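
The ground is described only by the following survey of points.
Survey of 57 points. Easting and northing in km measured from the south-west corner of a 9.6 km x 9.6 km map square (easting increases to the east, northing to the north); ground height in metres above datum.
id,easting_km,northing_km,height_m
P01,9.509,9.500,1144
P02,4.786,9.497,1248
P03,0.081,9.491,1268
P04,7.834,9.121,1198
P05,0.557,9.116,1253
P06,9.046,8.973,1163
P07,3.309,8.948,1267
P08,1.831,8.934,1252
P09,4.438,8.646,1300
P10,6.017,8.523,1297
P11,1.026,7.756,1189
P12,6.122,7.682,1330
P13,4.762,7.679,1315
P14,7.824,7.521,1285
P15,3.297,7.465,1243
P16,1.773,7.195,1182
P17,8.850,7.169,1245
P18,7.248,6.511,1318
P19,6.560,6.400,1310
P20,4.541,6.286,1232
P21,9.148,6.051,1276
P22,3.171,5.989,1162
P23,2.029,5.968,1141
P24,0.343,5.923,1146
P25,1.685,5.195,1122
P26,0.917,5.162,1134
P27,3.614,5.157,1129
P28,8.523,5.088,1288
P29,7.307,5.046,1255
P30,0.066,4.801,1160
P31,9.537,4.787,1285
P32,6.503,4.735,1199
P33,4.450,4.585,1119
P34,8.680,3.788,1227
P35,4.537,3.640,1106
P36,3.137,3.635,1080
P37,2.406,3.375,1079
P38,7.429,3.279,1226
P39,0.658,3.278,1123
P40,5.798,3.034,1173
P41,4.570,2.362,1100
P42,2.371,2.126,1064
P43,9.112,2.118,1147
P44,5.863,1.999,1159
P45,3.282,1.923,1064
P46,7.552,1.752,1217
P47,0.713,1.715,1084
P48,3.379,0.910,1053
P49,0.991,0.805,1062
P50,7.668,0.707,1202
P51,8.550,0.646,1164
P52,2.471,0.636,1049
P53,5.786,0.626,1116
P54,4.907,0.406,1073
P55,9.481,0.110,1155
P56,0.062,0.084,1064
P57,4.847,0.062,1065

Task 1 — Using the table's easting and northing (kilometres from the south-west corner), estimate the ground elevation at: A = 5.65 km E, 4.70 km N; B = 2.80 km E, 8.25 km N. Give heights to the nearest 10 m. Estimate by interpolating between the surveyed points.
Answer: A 1160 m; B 1250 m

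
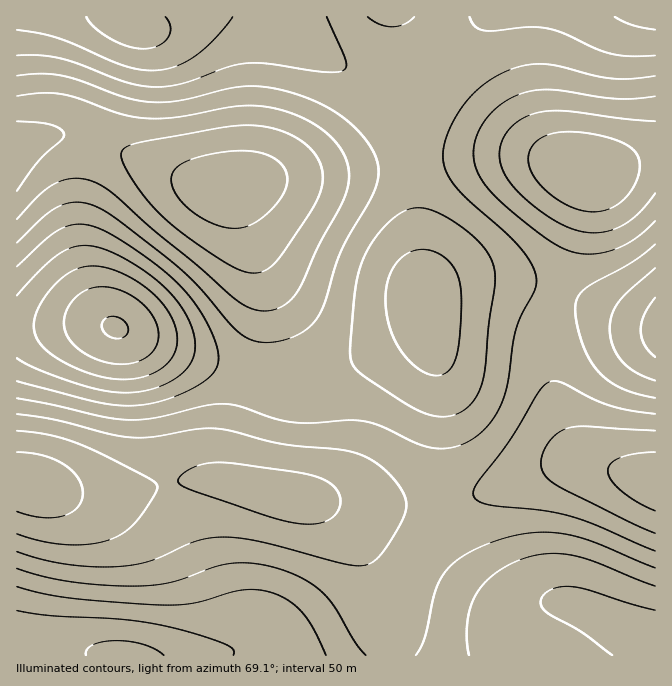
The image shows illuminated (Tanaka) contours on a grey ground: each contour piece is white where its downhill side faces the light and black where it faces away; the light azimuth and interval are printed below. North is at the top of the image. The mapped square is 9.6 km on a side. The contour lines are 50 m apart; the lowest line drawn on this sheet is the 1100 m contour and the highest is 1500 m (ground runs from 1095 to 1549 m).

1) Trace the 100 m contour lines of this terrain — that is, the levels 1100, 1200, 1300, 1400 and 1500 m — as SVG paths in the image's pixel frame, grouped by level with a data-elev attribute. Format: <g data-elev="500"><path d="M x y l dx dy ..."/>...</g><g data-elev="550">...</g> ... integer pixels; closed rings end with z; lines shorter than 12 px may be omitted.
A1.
<g data-elev="1100"><path d="M117 339l-9-3-5-6-1-7 5-5 5-2 6 1 6 3 3 5 1 5-1 4-3 3z"/></g><g data-elev="1200"><path d="M86 655l1-5 5-5 10-3 15-1 27 3 11 5 9 6"/><path d="M112 379l-25-7-27-12-17-13-8-14-1-8 1-8 10-21 18-19 9-6 10-4 13-1 13 2 16 6 14 8 14 10 10 11 8 12 6 13 1 12-1 10-5 8-7 9-11 6-13 5-13 1z"/><path d="M165 17l5 10 0 6-3 5-10 8-13 3-17-3-17-7-16-12-8-10"/></g><g data-elev="1300"><path d="M469 655l-2-15 0-16 3-16 5-12 8-11 10-10 12-8 15-7 25-6 27 1 23 7 60 24"/><path d="M17 587l25 6 26 5 96 7 31-2 47-13 23 1 20 7 15 12 12 17 14 28"/><path d="M432 415l-23-10-46-30-10-10-3-10 5-65 4-18 5-15 11-19 13-16 16-11 13-3 11 1 12 5 17 10 15 11 10 10 7 10 4 10 2 10-1 13-6 39-3 41-6 24-8 11-11 9-13 4z"/><path d="M655 381l-20-9-13-11-9-14-3-19 2-13 7-13 11-12 25-22"/><path d="M17 266l30-28 17-10 8-3 10-1 20 6 20 11 28 19 19 15 15 15 13 17 11 18 8 18 3 15-1 7-4 7-6 6-10 7-28 13-28 7-20 1-20-3-85-22"/><path d="M655 55l-26 1-19-2-15-6-33-15-18-5-17-1-32 4-11-1-9-4-6-9"/><path d="M327 17l19 45 0 6-6 4-18 0-54-8-21-1-20 4-47 17-15 3-13 0-27-5-47-18-18-6-20-3-23 0"/></g><g data-elev="1400"><path d="M17 552l23 7 25 5 27 3 26 0 19-3 15-4 48-20 14-2 15-1 36 6 80 21 19 1 11-5 10-11 16-27 5-17-1-7-3-8-15-18-18-14-19-7-68-7-50-13-17-3-20 1-45 8-23 0-20-4-52-13-38-6"/><path d="M655 414l-25-4-18-4-20-8-30-15-7-2-6 1-10 10-29 48-33 43-4 10 4 7 10 4 58 7 32 7 78 33"/><path d="M17 219l23-25 15-11 19-5 18 3 10 5 12 8 36 33 47 38 40 35 17 9 14 2 9-2 8-5 7-6 6-8 21-45 24-45 5-13 1-12-1-10-4-10-6-10-9-10-11-8-13-8-28-10-19-3-18 0-61 11-30 1-27-4-43-16-17-4-20-1-25 3"/><path d="M655 96l-21 3-19 0-66-9-14 0-11 3-20 9-16 15-11 18-4 18 2 10 3 10 6 10 10 12 18 17 28 22 15 10 14 7 10 2 11 1 24-4 21-11 20-18"/></g><g data-elev="1500"><path d="M17 511l23 6 22-1 8-3 7-5 4-6 2-9-1-8-4-7-6-7-8-7-22-9-25-3"/><path d="M655 452l-18 1-15 4-10 5-4 8 3 10 9 10 17 12 18 9"/><path d="M223 227l14 1 12-2 13-8 13-13 8-12 4-11-2-12-6-8-7-5-12-4-11-2-15 0-37 7-13 5-8 5-4 7-1 7 3 8 6 10 9 9 11 8z"/><path d="M592 212l12-1 10-4 9-7 7-8 6-10 4-12-1-10-4-8-8-7-10-5-32-7-26-1-12 3-8 5-8 8-3 10 2 10 6 12 13 13 15 10 15 7z"/></g>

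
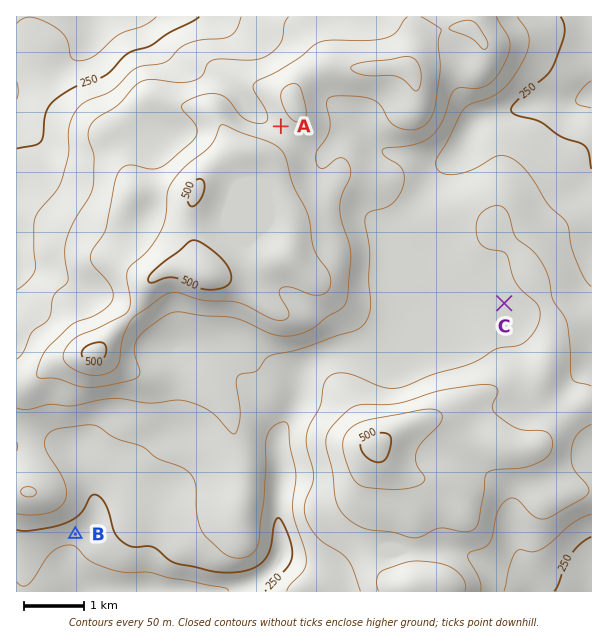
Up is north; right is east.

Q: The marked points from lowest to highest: B C A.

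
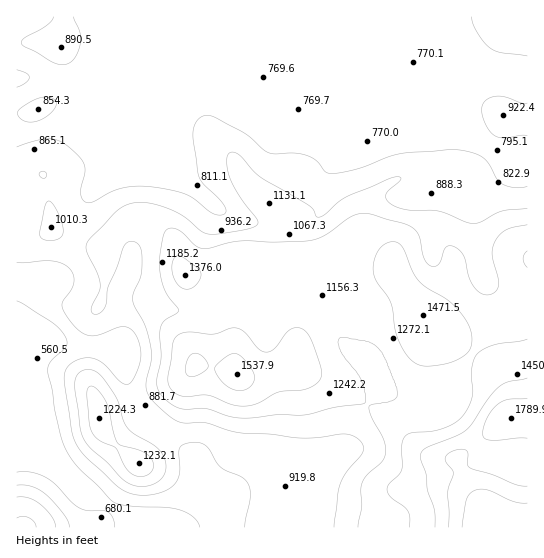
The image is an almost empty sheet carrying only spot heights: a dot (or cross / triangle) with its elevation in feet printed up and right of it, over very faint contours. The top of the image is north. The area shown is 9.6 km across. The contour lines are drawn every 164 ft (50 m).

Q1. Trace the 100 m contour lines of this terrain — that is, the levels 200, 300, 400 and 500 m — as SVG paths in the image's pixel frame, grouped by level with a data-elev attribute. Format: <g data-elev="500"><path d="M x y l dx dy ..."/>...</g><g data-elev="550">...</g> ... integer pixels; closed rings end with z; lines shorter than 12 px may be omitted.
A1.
<g data-elev="200"><path d="M115 527l-2-10-6-5-20-1-6-2-8-6-17-18-10-7-15-6-14 0"/><path d="M17 301l37 23 8 7 5 8 0 4-1 4-16 15-2 9 13 67 6 13 8 13 40 39 16 3 35 1 13 3 14 7 5 5 2 5"/><path d="M17 70l10 4 2 4-4 5-8 4"/></g><g data-elev="300"><path d="M56 527l-4-10-13-13-10-6-12-1"/><path d="M136 486l14-1 11-6 3-5 2-5-2-12-9-11-21-12-7-6-4-8-7-22-15-23-10-5-9 1-6 6-1 9 5 41 3 11 7 10 17 15 15 16 7 4z"/><path d="M43 239l7 2 7-1 4-3 2-4-1-8-4-12-5-9-4-3-4 6-5 24 0 6z"/><path d="M527 208l-25 3-21 11-7 2-8-2-28-11-25-1-11-1-12-6-4-6 2-6 13-12 0-1-4-1-50 20-9 5-13 13-7 2-8-11-48-28-8-7-14-16-9-3-3 2-1 5 2 18 11 20 17 22 1 4-2 3-20 5-19 3-10 0-6-3-18-15-10-6-20-6-16-2-10 3-9 5-31 32-1 4 1 5 10 22 3 10-1 8-8 18 1 4 3 1 6-1 4-7 3-19 9-20 8-22 3-3 5-1 4 2 3 4 2 10-1 16-7 20-1 6 1 7 12 21 5 22 0 10-4 20-1 10 7 12 18 17 11 5 23 0 24 7 13 3 28 1 35 4 40-4 9 2 7 5 3 6-1 6-17 20-7 13-5 41"/><path d="M42 178l3 0 1-1 1-3-2-2-3-1-3 2 0 2z"/></g><g data-elev="400"><path d="M239 406l16-2 24-12 27-3 12-7 4-7-1-8-9-26-7-11-7-2-8 2-15 18-8 4-8-3-14-16-8-5-7 0-17 6-27-2-10 5-3 6-5 34 1 8 3 5 10 6 25-1 23 9z"/><path d="M424 366l23-3 18-8 4-4 2-5 0-15-6-12-11-14-9-7-19-11-8-7-5-8-8-21-4-6-6-3-6 0-7 4-6 8-3 11 1 10 3 7 13 20 5 29 7 17 9 12 6 4z"/><path d="M527 339l-33 6-10 4-7 5-4 7-1 8 1 22-1 8-6 12-8 10-16 8-11 2-20 2-4 1-3 4-2 9 0 23-4 5-9 9-2 6 4 8 12 8 5 5 2 6 0 10"/><path d="M183 289l6 0 6-3 4-5 2-7-4-7-14-10-5-1-3 1-2 4-1 10 4 11z"/><path d="M527 251l-4 7 1 5 3 5"/></g><g data-elev="500"><path d="M527 486l-11-1-23-10-23-7-3-3 1-11-2-4-7-1-8 3-5 3-1 4 8 14-5 18 1 36"/><path d="M527 398l-18 1-11 5-10 13-5 16 1 5 6 2 37-2"/></g>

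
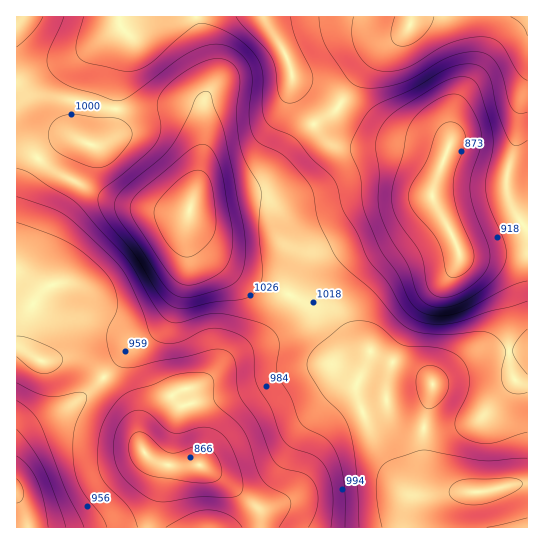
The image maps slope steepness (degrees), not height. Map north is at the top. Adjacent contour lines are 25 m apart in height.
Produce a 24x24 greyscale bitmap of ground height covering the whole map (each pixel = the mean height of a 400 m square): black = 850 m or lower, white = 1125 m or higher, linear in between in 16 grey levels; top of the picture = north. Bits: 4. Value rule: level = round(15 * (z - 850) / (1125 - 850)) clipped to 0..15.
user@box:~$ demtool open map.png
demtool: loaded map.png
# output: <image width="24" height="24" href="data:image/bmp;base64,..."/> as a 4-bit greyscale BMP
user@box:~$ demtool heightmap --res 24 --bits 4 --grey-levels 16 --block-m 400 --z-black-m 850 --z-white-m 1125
<image width="24" height="24" href="data:image/bmp;base64,Qk2WAQAAAAAAAHYAAAAoAAAAGAAAABgAAAABAAQAAAAAACABAAATCwAAEwsAABAAAAAAAAAAAAAAABEREQAiIiIAMzMzAERERABVVVUAZmZmAHd3dwCIiIgAmZmZAKqqqgC7u7sAzMzMAN3d3QDu7u4A////AKmGVEREQ0Voq7u8u7l1QyIzM0Voq8zMzKhlMhERNFV5q7zMzJdlMRESNWd5q7u6q4dlMiMjRXiJqqupmXZlQzREVnmaqqupmWVVVEREZ4mqqru5iERFVVVFZ4mqqqupiERFZmZmZ4mqqqmZiERVZnh3iJmaqYd4iERVVoqpmZmZmGRFZ0RFZ6zMupmZh0IjRVVVec3dupmIdUISNVVni97tupmIZDISRWZ4rO7tupmHUyESRXeJrN7tupmGUxETVYiZm83tqZh2UyETVYiIiazcqYdmUyESRZiIiJvLmHZmVDISRpmIiJq7l2ZmVDIjV5mIiJq7l1VndlQ0Z5iHd4mql1VniIZVaJh2ZmeIhlZ4mZiHiamGZmd3ZVZ4mamZmQ=="/>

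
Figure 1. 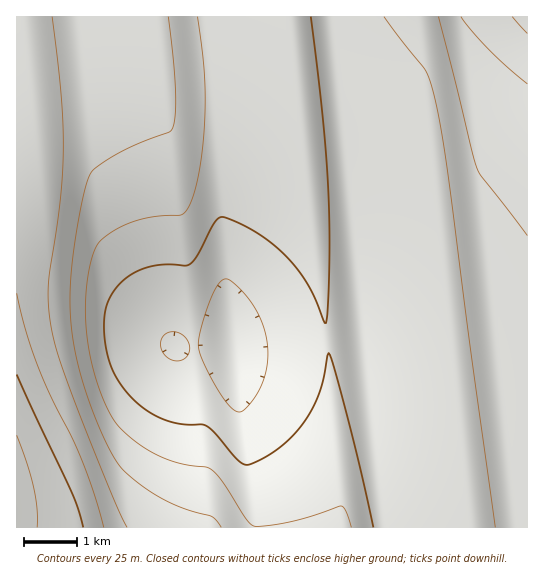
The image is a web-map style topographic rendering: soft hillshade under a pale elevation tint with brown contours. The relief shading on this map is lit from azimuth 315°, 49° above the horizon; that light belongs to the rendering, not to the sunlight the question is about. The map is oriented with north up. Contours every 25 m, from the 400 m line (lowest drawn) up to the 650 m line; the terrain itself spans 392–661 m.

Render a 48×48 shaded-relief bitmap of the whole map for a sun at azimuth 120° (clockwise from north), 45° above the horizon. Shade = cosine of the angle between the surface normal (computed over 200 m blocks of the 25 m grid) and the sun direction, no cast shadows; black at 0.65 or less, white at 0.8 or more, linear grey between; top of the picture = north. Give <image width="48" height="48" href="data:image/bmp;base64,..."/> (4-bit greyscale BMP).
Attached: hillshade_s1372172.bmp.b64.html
<image width="48" height="48" href="data:image/bmp;base64,Qk32BAAAAAAAAHYAAAAoAAAAMAAAADAAAAABAAQAAAAAAIAEAAATCwAAEwsAABAAAAAAAAAAAAAAABEREQAiIiIAMzMzAERERABVVVUAZmZmAHd3dwCIiIgAmZmZAKqqqgC7u7sAzMzMAN3d3QDu7u4A////AHd3d4mYdmZlVWeHZVVVVWiYZmZmZmeIdnd3eImYdmZlVWd2VVVVVWiYZmZmZmiIdoh3eJmYdmZVVWd2VVVVVWiXZWZmZmiIZoiHeJmYdmZVVWd2VVVVVWiHZWZmZniIZoiIiJmYdmZVVWd2VFVVVWiHZVZmZniHZoiIiJmYZmVVVWd1RERVVWiHZVZmZniHZoiIiJmXZmVVVWdlRERFVXiGVVVmZniHZoiIiJmXZmVVVWdlREREVXiGVVVmZniHZoiIiZmXZmVVVWdlRERERXiGVVVmZniHZoiIiZmXZmVVVWdlRERERXh2VVVWZniHZoiIiamXZmVVVWdkRERERXh2VVVWZniHZoiIiaqXZmVVVWdkRERERXh2VVVWZoiHZoiImaqXdmZVVndURERERnh1VVVWZoiGZoiImqqXdmZVVndURERERoh1VVVWZoiGZoiImqqXdmZVVndUREREVoh1VVVWZ4h2ZoiImqqXd2ZlVndUREREVohlVVVWZ4h2ZoiImqqYd2ZlZ3dUREREVohlVVVWZ4h2ZoiJmqqYd3ZmZ3dUREREV4hlVVVmZ4h2ZoiJqqqYd3ZmZ4dVRERVV4hlVVVmZ4h2ZoiJqrqYd3ZmZ4dVVVVVV4hlVVVmZ4h2ZoiJq6qId3dmeIdVVVVVZ4dlVVZmZ4h2ZoiJq6qId3dmeIdlVVVVaIdlVWZmaIh2ZoiJq6mIh3dmeIdlVVVVaIdlVWZmaIhmZoiJqqmId3d3eIdlVVVVaIdlVmZmeIhmZoiJqqmId3d3iIdlVVVVeIdlZmZmeIdmZoiJqqmId3d3iYdmVVVWeYdmZmZmeIdmZniJqqmHd3d3iYdmZVVWeYdmZmZmeIdmZneJqpiHd3d3iYdmZmZmeYdmZmZmeIdmZneJqph3d3d3iYdmZmZmiYdmZmZmeIdmZneJqph3d3d3iYdmZmZmiYZmZmZmeIdmZnd5mZh3d3d3mYZmZmZniYZmZmZmiIdmZnd5mYd3d3d4mYZmZmZniYZmZmZmiIdmZnd4mYd3d3Z4mXZmZmZnmYZmZmZniIZmZmd4mYd3d2Z4mHZmZmZnmXZmZmZniIZmZmd4mYd3ZmZ4mHZmZmZnmXZmZmZniHZmZmZ4mHdmZmZ4mHZmZmZnmXZmZmZniHZmZmZ4mHZmZmZ4mHZmZmZomXZmZmZniHZmZmZ4mHZmZmZ4mHZmZmZomHZmZmZniHZmZmZ4mHZmZmZ4mHZmZmZomHZmZmZniHZmZmZ4iHZmZmZ4iGZmZmZ4mHZmZmZomHZmZmaIiHZmZmZ4iGZmZmZ4mGZmZmZomHZmZmeIh2ZmZmZ4h2ZmZmZ4mGZmZmZ4mHZmZmeIh2ZmZmZ4h2ZmZmZ5mGZmZmZ4mHZmZmeIh2ZmZmZ4h2ZmZmZ5mGZmZmZ4mHZmZmeIh2ZmZmZ4h2ZmZmZ5l2ZmZmZ4mHZmZmeIh2ZmZmaIh2ZmZmaJl2ZmZmZ4mHZmZmeIh2ZmZmaIh2ZmZmaJl2ZmZmZ5mHZmZmeIh2ZmZmeIh2ZmZmaJh2ZmZmaJmHZ3dg=="/>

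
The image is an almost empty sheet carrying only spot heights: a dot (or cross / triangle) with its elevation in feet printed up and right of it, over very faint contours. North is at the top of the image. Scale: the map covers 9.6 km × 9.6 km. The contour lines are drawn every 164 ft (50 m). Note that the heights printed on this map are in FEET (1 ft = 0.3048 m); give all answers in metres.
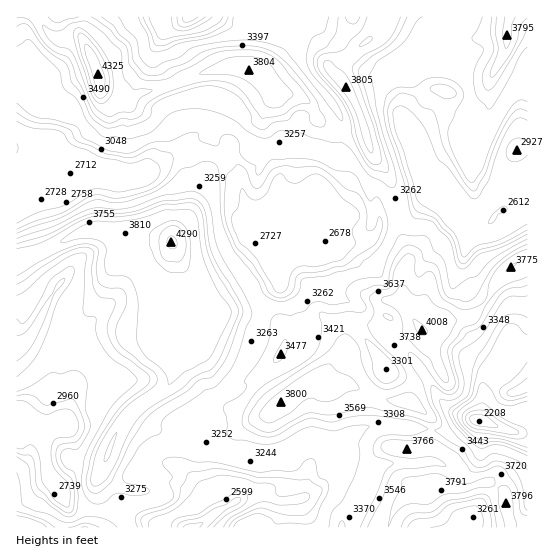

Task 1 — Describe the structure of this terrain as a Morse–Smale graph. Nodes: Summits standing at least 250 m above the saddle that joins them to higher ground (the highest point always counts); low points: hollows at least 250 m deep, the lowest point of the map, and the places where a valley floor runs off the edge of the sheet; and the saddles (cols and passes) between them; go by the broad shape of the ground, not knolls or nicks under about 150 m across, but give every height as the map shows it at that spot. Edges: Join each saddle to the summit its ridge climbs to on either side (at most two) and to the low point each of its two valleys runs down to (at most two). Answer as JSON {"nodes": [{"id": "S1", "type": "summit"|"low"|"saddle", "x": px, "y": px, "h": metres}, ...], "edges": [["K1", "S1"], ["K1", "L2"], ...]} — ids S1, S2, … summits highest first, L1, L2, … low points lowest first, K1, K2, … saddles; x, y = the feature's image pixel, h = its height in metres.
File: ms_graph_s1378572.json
{"nodes": [
{"id": "S1", "type": "summit", "x": 95, "y": 67, "h": 1318},
{"id": "S2", "type": "summit", "x": 171, "y": 242, "h": 1308},
{"id": "L1", "type": "low", "x": 479, "y": 421, "h": 673},
{"id": "L2", "type": "low", "x": 190, "y": 17, "h": 678},
{"id": "L3", "type": "low", "x": 190, "y": 527, "h": 680},
{"id": "K1", "type": "saddle", "x": 342, "y": 130, "h": 1004},
{"id": "K2", "type": "saddle", "x": 399, "y": 211, "h": 993}],
"edges": [["K1", "S1"], ["K1", "L2"], ["K1", "L3"], ["K2", "S1"], ["K2", "S2"], ["K2", "L3"]]}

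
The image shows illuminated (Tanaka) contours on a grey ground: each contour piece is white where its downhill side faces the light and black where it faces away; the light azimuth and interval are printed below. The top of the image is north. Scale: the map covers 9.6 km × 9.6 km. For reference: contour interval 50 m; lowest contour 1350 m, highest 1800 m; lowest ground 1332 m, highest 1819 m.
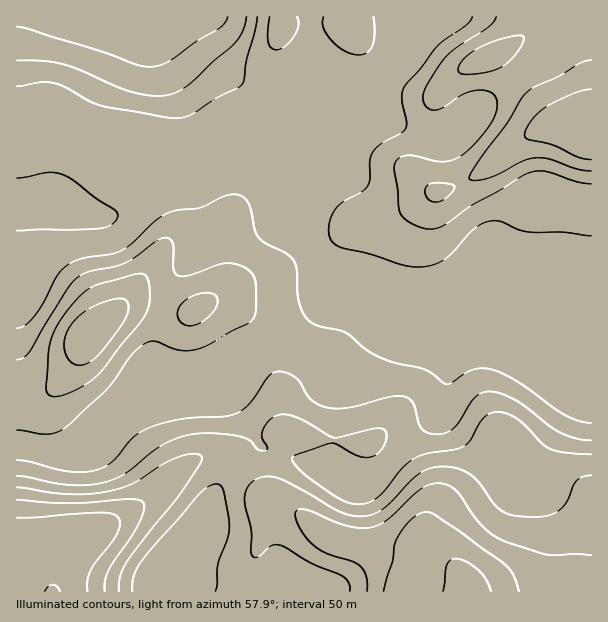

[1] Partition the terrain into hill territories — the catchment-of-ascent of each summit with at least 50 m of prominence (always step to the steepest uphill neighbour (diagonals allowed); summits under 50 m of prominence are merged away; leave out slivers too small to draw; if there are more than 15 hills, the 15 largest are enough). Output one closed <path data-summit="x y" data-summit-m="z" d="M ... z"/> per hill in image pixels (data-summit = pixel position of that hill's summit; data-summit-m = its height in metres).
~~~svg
<path data-summit="467 591" data-summit-m="1819" d="M351 282l-19 0-6 5-7 19-7 12-15 14-15 10-34 13-9 6-23 23 5 2 17 19 21 39-41 42-18 45-36 45-2 15 429 1 1-293-28-3-25-7-20 5-33 0-19 6-32 16-13 2-23-10-27-18z"/><path data-summit="591 135" data-summit-m="1690" d="M591 16l-189 0 2 29-4 11-46 47-4 1 2 7-3 8-18 33-13 14-18 16-8 16 0 14 4 12 29 51 8 5 27 4 39 24 23 10 13-2 32-16 19-6 33 0 20-5 25 7 27 2z"/><path data-summit="90 335" data-summit-m="1695" d="M254 142l-5 0-9 6-27 9-30 15-25 8-32 28-21 9-27-6-27-15-35 1 1 249 9 0 24 6 30-1 12-10 8-12 20-20 32-21 39 0 19-2 8-2 21-23 9-6 34-13 15-10 21-23 8-22 6-5 11-1-10-1-8-5-29-51-4-12 0-14 9-18z"/><path data-summit="53 591" data-summit-m="1802" d="M218 385l-27 3-39 0-32 21-20 20-8 12-12 10-30 1-24-6-10 1 1 145 145-1 2-15 36-45 18-45 41-42-21-39z"/><path data-summit="350 21" data-summit-m="1550" d="M401 16l-215 1 6 6 19 33 22 22 31 22 9 3 38-17 9 0 19 10 11 7 4 0 46-47 4-11z"/>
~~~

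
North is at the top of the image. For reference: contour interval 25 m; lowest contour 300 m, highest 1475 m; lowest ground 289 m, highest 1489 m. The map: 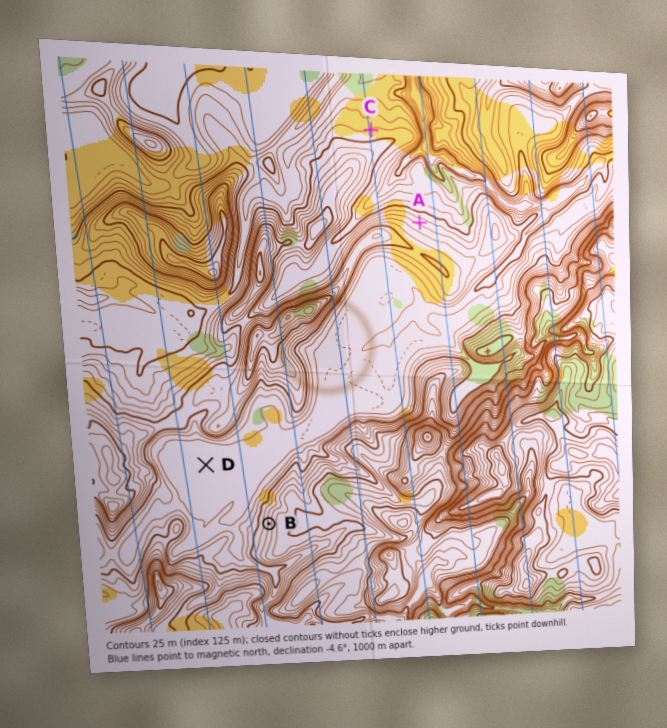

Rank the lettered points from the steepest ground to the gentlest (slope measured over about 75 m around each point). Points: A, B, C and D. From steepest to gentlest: B A C D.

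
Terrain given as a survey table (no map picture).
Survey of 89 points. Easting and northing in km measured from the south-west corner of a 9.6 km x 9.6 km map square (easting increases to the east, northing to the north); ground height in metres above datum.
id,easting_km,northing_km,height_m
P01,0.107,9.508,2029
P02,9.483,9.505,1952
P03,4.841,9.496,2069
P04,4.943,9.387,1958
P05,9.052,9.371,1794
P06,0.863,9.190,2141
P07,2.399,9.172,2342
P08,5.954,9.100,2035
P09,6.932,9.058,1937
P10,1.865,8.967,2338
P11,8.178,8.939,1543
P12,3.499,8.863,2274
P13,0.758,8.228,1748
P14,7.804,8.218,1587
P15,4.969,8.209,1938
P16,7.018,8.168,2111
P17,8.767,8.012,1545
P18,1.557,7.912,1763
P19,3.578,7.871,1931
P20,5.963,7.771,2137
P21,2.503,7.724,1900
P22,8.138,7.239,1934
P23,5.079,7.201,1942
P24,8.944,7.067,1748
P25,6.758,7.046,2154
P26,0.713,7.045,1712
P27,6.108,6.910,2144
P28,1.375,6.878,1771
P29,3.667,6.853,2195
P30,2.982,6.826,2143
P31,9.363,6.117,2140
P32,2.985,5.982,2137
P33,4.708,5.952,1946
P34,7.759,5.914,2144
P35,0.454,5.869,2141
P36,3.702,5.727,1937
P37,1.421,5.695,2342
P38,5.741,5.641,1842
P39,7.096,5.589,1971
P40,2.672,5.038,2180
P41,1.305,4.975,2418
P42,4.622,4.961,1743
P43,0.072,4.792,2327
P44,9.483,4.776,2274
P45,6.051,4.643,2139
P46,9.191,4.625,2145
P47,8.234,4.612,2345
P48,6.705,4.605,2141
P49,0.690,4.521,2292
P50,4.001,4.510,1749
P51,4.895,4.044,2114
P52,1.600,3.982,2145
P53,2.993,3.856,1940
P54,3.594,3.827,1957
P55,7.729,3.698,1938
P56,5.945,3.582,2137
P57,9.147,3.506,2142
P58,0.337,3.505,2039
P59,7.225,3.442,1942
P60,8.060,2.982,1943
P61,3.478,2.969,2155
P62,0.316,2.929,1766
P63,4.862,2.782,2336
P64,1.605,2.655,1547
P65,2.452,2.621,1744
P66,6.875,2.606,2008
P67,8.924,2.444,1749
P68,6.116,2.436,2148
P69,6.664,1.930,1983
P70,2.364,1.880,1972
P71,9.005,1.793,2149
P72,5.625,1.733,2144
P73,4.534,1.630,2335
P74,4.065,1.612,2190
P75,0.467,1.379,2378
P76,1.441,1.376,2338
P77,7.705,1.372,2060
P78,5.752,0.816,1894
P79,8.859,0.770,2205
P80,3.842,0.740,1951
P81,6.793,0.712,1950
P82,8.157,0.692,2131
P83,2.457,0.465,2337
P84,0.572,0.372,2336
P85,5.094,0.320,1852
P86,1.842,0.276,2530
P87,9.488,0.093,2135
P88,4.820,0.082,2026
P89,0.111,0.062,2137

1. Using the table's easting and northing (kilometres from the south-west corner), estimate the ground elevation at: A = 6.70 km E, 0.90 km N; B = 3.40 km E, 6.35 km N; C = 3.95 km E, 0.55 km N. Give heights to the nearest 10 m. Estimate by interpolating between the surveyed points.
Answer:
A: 1970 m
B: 2190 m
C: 1950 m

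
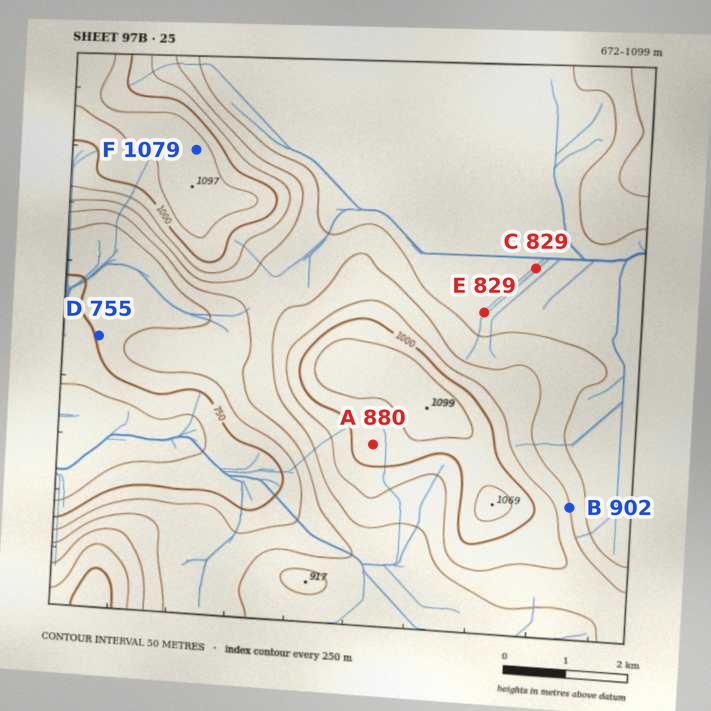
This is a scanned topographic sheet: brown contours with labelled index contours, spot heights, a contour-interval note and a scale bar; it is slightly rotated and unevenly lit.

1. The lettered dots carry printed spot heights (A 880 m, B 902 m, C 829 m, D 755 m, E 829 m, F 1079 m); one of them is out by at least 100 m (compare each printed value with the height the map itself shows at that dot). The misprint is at A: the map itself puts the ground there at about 1030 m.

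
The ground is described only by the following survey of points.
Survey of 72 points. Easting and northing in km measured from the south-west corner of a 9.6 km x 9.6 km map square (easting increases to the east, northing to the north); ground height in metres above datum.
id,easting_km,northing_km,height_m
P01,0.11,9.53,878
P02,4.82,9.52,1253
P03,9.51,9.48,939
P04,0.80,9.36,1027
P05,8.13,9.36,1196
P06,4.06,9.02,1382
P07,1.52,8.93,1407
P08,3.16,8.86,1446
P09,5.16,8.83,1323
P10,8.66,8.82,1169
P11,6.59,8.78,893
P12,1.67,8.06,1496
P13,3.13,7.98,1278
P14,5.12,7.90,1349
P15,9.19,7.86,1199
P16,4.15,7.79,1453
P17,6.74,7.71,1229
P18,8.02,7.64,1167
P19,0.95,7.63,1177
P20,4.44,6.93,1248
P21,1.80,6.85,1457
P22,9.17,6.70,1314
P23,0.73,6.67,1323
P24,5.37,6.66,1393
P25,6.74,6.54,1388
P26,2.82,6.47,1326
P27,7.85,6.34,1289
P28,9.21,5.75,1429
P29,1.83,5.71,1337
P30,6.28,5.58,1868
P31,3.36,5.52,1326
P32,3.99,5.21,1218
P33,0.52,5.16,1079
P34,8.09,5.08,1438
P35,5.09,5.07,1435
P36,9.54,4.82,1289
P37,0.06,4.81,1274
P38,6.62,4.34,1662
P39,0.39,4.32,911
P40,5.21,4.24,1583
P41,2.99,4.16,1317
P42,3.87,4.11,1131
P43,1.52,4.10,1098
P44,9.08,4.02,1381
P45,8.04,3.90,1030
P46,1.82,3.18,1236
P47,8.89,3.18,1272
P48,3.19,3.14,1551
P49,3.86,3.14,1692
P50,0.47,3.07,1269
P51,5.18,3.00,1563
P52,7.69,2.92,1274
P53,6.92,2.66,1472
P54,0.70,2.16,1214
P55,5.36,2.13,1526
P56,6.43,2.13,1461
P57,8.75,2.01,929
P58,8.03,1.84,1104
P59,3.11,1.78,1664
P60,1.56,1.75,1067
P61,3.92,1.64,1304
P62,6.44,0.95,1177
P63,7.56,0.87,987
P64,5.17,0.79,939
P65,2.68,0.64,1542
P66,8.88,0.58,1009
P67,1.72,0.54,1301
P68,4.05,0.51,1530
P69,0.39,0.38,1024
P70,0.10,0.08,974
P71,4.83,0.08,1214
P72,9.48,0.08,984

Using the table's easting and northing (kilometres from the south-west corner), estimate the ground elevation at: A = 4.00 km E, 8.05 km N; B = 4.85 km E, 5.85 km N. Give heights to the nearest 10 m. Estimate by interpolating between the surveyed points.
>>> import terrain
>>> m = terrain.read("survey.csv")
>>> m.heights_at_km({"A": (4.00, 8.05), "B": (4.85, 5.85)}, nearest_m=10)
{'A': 1390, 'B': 1290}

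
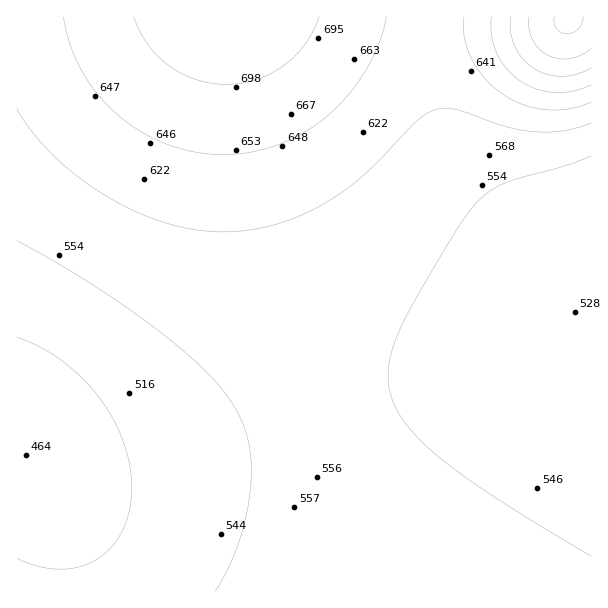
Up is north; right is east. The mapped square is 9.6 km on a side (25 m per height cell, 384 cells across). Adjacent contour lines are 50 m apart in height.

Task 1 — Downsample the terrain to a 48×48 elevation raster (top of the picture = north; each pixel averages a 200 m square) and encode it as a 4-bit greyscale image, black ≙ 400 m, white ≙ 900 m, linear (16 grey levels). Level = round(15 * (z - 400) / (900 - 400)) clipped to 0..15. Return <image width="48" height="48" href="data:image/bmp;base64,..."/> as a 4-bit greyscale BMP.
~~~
<image width="48" height="48" href="data:image/bmp;base64,Qk32BAAAAAAAAHYAAAAoAAAAMAAAADAAAAABAAQAAAAAAIAEAAATCwAAEwsAABAAAAAAAAAAAAAAABEREQAiIiIAMzMzAERERABVVVUAZmZmAHd3dwCIiIgAmZmZAKqqqgC7u7sAzMzMAN3d3QDu7u4A////ADMzMzNERERERVVVVVVVVVVVVVVVVVVVVTMzMzMzRERERVVVVVVVVVVVVVVVVVVVVTMzMzMzNERERFVVVVVVVVVVVVVVVVVVVTMzMzMzNERERFVVVVVVVVVVVVVVVVVVVDMzMzMzM0REREVVVVVVVVVVVVVVVVVURCIiIzMzM0REREVVVVVVVVVVVVVVVVVERCIiIjMzM0REREVVVVVVVVVVVVVVVURERCIiIiMzM0REREVVVVVVVVVVVVVVVERERCIiIiMzM0RERERVVVVVVVVVVVVURERERCIiIiMzM0RERERVVVVVVVVVVVVERERERCIiIiMzM0RERERVVVVVVVVVVURERERERCIiIiMzM0RERERVVVVVVVVVVERERERERCIiIjMzM0REREVVVVVVVVVVRERERERERCIiIjMzNEREREVVVVVVVVVURERERERERCIiIzMzNEREREVVVVVVVVVERERERERERCIiMzMzRERERFVVVVVVVVVERERERERERCIjMzMzRERERVVVVVVVVVRERERERERERCIzMzM0RERERVVVVVVVVVRERERERERERDMzMzNEREREVVVVVVVVVVRERERERERERDMzMzRERERFVVVVVVVVVVRERERERERERDMzM0REREVVVVVVVVVVVVRERERERERERDMzRERERFVVVVVVVVVVVVVERERERERERDM0RERERVVVVVVVVVVVVVVERERERERERDREREREVVVVVVVVVVVVVVVURERERERERERERERVVVVVVVVVVVVVVVVUREREREREREREREVVVVVVVVVVVVVVVVVVRERERERERERERVVVVVVVVVVVVVVVVVVVVERERERERERFVVVVVVVWZmZlVVVVVVVVVERERERERERVVVVVVmZmZmZmZlVVVVVVVURERERERFVVVVVWZmZmZmZmZmZVVVVVVURERERERFVVVVZmZmZmZmZmZmZmVVVVVVRERERERFVVVWZmZmZmZmZmZmZmZVVVVVVERERERFVVZmZmZmZnd3ZmZmZmZlVVVVVERERERFVWZmZmZ3d3d3d3dmZmZmVVVVVVRERERFVmZmZnd3d3d3d3d3ZmZmZVVVVVVURERFZmZmZ3d3d3d3d3d3d2ZmZlVVVVVVVVRGZmZnd3d3d3iHd3d3d3ZmZmVVVVVVVVVWZmZ3d3d4iIiIiId3d3dmZmZVVVVVZVVWZmd3d3iIiIiIiIiHd3d2ZmZmZmZmZmZmZnd3d4iIiIiIiIiIh3d3ZmZmZmZ3d3dmZnd3eIiIiJmZmIiIiHd3dmZmZnd3iIh2Z3d3iIiImZmZmZiIiId3dmZmZ3eImZmGd3d4iIiZmZmZmZmYiIh3d3Znd4iZqqqWd3eIiImZmZmZmZmZiIh3d3d3d4mau7u2d3eIiJmZmZmZmZmZmIiHd3d3eImrvMzHd3eIiJmZmaqqqpmZmIiHd3d3eJqrzd3Hd3iIiZmZqqqqqqmZmYiId3d3iJq8zd3Xd3iIiZmZqqqqqqqZmYiId3d3iJq83e7Q=="/>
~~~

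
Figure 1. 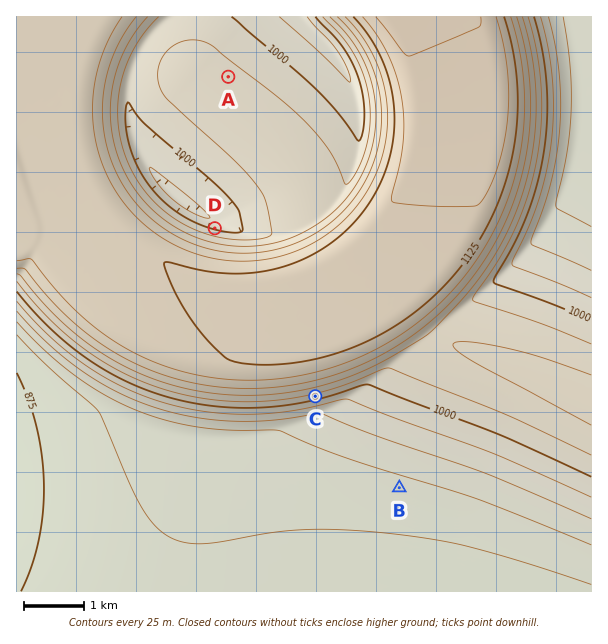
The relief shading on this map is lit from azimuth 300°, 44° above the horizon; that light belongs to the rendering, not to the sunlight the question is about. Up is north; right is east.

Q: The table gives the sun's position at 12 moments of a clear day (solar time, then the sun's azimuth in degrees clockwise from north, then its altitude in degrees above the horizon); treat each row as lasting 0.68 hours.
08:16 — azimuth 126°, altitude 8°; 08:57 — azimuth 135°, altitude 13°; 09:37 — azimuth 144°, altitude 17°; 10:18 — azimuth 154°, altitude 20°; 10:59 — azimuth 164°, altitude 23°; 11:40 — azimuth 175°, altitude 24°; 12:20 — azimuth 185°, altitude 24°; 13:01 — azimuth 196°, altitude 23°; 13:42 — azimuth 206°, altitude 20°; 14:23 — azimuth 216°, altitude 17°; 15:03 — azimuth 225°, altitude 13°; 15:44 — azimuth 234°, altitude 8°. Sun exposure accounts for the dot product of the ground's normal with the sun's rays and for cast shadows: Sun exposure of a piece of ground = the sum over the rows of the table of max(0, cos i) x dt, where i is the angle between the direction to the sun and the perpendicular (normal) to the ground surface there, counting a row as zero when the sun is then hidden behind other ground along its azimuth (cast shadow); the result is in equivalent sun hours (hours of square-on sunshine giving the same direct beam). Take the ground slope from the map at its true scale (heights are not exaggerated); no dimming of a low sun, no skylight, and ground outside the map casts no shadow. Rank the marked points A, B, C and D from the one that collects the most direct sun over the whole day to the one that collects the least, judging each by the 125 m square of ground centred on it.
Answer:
C > B ≈ A > D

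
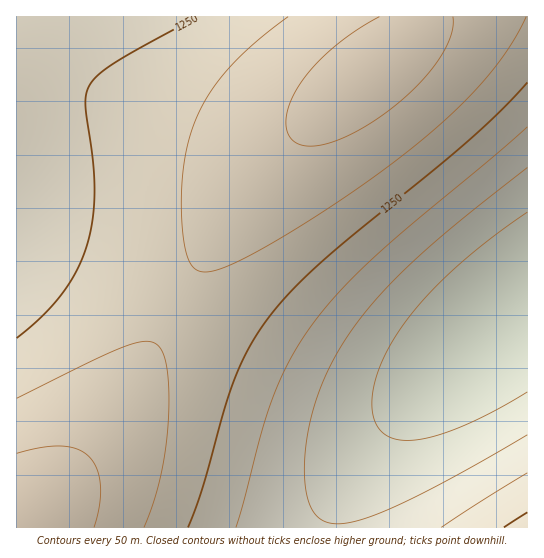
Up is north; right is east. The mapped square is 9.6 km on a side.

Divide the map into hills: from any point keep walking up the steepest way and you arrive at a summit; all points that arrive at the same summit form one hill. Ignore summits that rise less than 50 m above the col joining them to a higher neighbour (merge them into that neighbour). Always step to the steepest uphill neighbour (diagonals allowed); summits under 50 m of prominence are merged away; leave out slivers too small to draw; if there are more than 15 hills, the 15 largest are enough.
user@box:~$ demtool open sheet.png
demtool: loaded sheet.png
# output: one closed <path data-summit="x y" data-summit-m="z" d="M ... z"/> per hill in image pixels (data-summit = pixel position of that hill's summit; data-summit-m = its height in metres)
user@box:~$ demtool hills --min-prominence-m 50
<path data-summit="373 71" data-summit-m="1366" d="M527 16l-453 0-13 54-14 48-14 35-17 34 0 55 35 6 46 17 60 31 110 63 67 30 31 8 28 0 17-5 31-20 68-57 19-13z"/><path data-summit="17 527" data-summit-m="1392" d="M21 243l-5 0 1 285 317 0 6-27 11-22 17-26 40-48 33-32-2-1-24 17-22 8-28 0-23-5-40-16-35-17-110-63-60-31-46-17z"/><path data-summit="527 527" data-summit-m="1267" d="M527 303l-12 6-65 55-42 41-21 24-36 50-14 30-2 19 193-1z"/>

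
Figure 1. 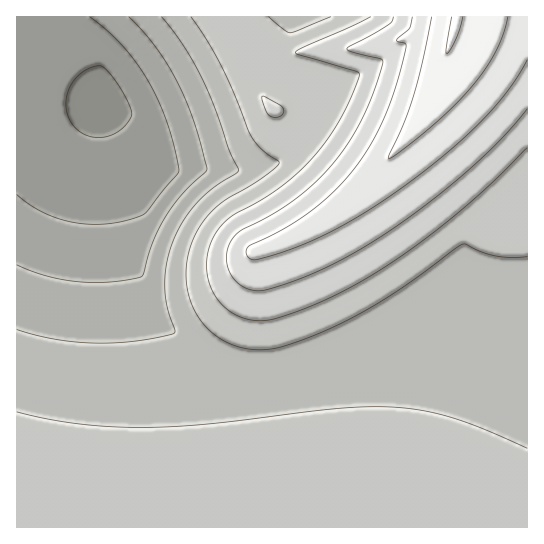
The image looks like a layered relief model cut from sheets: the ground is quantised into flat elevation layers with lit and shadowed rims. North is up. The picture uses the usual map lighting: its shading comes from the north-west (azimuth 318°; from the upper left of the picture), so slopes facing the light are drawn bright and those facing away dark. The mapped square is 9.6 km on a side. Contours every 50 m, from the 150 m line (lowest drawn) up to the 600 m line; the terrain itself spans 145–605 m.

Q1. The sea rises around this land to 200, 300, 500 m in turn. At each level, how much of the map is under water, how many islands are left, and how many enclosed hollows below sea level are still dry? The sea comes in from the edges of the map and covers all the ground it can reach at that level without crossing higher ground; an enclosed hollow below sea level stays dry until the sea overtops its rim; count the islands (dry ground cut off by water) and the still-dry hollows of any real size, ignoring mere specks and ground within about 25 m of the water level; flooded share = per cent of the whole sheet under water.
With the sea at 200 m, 10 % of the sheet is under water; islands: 0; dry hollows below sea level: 0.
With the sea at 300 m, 22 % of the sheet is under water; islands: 0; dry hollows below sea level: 0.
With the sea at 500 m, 92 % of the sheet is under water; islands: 0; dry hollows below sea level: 0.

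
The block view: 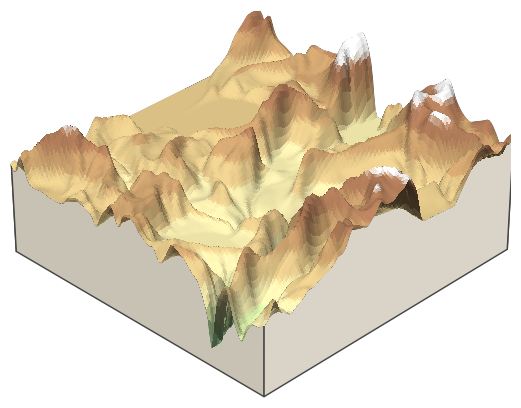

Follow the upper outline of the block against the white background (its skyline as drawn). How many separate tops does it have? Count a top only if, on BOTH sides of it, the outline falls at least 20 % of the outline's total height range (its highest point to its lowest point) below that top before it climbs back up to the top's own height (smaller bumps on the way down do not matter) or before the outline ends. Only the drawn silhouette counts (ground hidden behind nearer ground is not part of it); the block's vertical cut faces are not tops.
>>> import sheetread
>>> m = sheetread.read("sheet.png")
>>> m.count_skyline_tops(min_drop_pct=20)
2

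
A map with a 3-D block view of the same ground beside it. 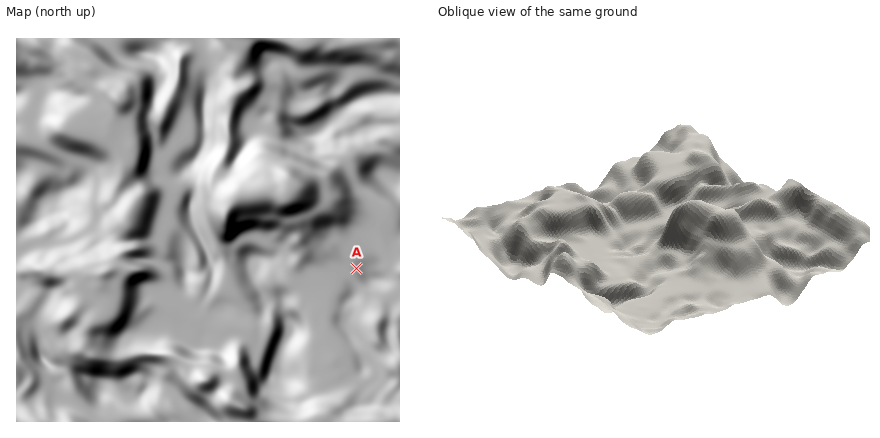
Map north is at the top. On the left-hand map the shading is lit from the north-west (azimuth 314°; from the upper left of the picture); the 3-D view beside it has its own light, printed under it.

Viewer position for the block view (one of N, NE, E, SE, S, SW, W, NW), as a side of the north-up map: SE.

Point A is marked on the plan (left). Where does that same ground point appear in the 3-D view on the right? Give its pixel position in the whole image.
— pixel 712 294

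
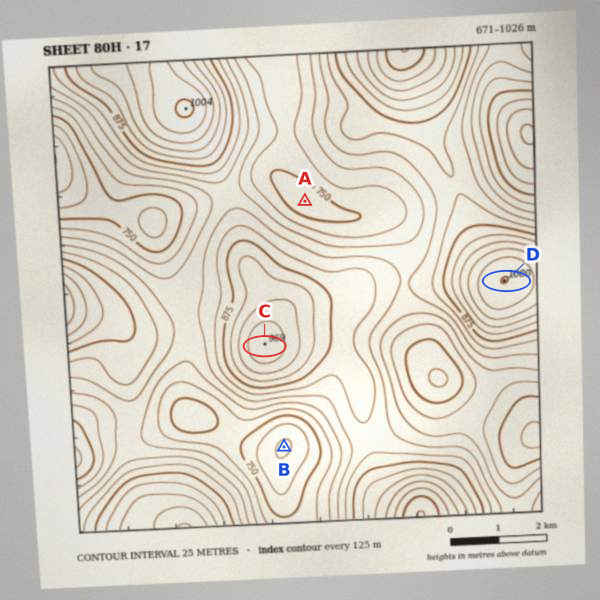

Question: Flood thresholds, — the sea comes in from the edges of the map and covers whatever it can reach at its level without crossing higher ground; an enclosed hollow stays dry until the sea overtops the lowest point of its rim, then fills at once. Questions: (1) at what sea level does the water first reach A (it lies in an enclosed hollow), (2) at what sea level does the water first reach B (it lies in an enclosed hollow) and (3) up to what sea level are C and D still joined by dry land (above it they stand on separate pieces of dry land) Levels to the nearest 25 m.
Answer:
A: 775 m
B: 750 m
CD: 825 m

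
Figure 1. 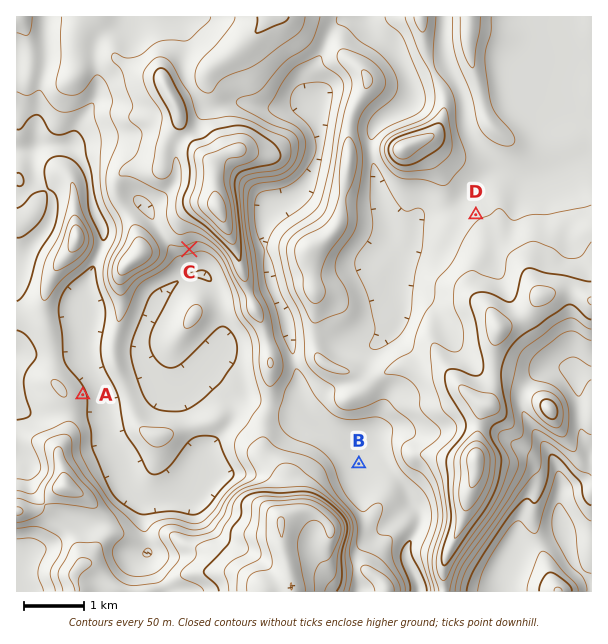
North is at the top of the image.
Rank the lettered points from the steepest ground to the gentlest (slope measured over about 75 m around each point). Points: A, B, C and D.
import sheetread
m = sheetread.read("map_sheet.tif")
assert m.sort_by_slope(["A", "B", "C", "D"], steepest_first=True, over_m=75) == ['C', 'A', 'D', 'B']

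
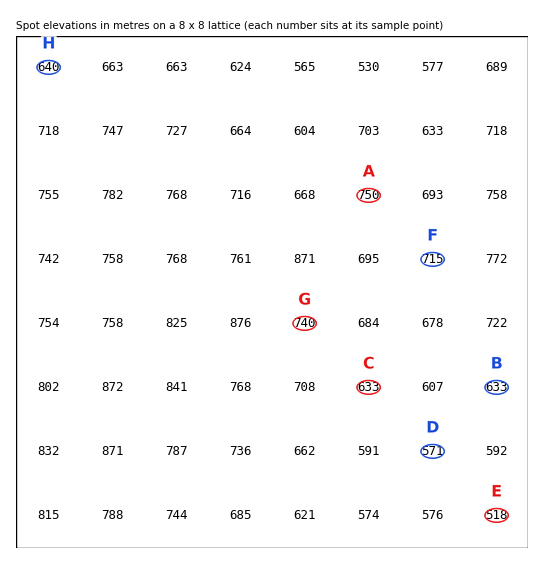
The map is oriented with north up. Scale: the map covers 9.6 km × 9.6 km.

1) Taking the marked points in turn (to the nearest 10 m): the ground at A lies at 750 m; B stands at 630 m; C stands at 630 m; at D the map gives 570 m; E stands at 520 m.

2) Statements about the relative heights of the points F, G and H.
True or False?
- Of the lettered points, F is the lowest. False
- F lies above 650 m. True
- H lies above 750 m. False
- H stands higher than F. False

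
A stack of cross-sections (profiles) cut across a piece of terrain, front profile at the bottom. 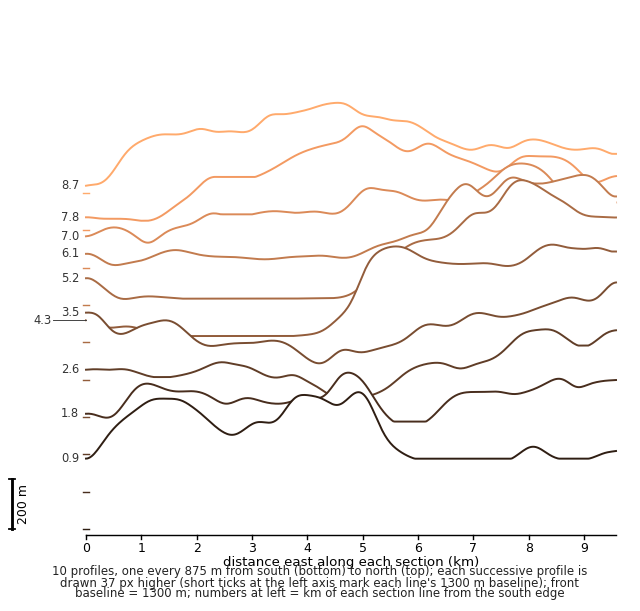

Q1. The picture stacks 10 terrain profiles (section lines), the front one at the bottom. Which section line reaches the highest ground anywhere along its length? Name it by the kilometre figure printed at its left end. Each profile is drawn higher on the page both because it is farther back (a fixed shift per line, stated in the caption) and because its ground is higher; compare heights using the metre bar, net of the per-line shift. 5.2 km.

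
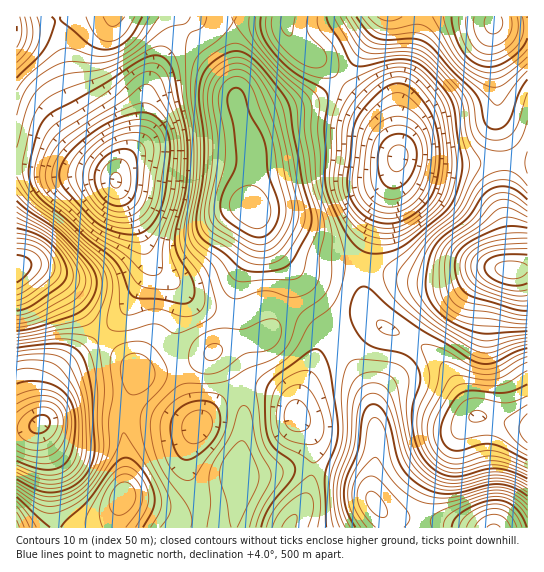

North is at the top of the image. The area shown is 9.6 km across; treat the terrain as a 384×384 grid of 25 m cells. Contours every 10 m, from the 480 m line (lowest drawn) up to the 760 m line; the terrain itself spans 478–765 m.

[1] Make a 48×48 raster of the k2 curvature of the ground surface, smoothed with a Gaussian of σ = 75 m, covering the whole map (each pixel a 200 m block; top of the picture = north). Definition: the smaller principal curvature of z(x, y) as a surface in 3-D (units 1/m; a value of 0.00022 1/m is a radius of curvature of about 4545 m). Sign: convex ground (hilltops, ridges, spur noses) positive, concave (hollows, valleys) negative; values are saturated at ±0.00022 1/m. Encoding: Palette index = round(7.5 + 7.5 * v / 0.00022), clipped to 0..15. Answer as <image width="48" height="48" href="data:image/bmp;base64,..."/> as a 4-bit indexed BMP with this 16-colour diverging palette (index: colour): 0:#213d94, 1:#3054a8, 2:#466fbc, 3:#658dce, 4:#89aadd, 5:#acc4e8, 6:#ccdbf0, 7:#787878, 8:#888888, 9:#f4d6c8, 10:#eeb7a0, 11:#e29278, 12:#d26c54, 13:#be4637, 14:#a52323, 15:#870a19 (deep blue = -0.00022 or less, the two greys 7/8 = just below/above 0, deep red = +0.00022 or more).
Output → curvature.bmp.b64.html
<image width="48" height="48" href="data:image/bmp;base64,Qk32BAAAAAAAAHYAAAAoAAAAMAAAADAAAAABAAQAAAAAAIAEAAATCwAAEwsAABAAAAAAAAAAlD0hAKhUMAC8b0YAzo1lAN2qiQDoxKwA8NvMAHh4eACIiIgAyNb0AKC37gB4kuIAVGzSADdGvgAjI6UAGQqHAFEDVmd2Z1NFZVd2VAAUMTeZqWQzR5zu2kECVVV4mWNFVFd3ZSAAEVq6mGVDRYvv6kECRDWL3HQ0Q1Z3dlIAAo3Kl2VDJHve2kESIiWt7YQzM1d4h2UQAZ3Kh2VCElmruDERESWbu3MiJGmZmHcwAHuodlUxATRWdhERABNWZlMiJHqql3dRAFhmVUQxABEjMxERESEjNEQyI2mpdWZTAEVVZUMxARIRESIhETQzRFVTEVd3ZDVTEDRWdlQhASMxAAEQAldmZmZTEDVmYxIzEDV4mGQiETQxAAAAA2iYdmVTEBRndRAiITaJmFIjISMhECAAA2iYZURDIANohiAjQzaaljI1MhESM1MAAUZ2VFVUQxJXdSAkVEaJdCNnUyEkZmQhAkVlVodlVTI1UyEkVEZ4ZEaHQiM1eGVDI1ZniqhUV2M0M0MjVVVnZWiWICVURkVURGd5vLczWJZVRGUjRVVnd4lzADdkIgEjNFZ4q6YiarlmZ4YyRmVWiIdAAFiFIAAAATRnmXUze7lleahCRnZVZlIAAnmWMVMhESNFdlVEaqhlirlTRndlQxAAFXmVNJhkMyIjZmdkWHZmiphURWdkMQACZ3h0Rrl1VUIRR5l1RURFZ3ZVRVZTIRJHqoZDWal2d2QgJYl0MzNENERWVVZDNEVou3QkaYhmeIYxE2dSE0ZlM0VodmUzRmZol0NGeKh2eJhTE1QhJHd1Q0aJl2Q0VmZnZUWKq6mHeJhkMzIRNWdlREV5mGREVmVVZoq7y5q5d3dUMiEjVEREVkRXh2VFVVRFeKvMuqzbhlVDIRE1ZTM1d1RFZmVVVDRXiKu7mK3chTMzIRE2dlVXiXVFVVREQyRomZmYeHm6dDMzIhE1d3d5qpdWZUM0MiR5mHUzRUZ2M0MiIiI1eJmavLhndkMzIiRnZDI0RERDI1MQATMkebuqzLh4hkMiISNDIjV4dUIRI0MAAUQjeKy6qqmHdkMiIRIiI1ialyAAEjIAA1UiV4mYiIh2UyIiIRIzRWeIdRAAEhEABXUiVmdmZmZlQzMyIRI1VUREMiMzIiEAA2UjZmZVVmd2VWUyIQE1VTEAElZURDMQATMjd2Zmd4h2d4ZDIQA1VDEAJHdVVVUxABEUZmZ4mYhmeIZDIQAlZlRDRnZUVmZTEAAUVmd4mYdVZ2UyIhAUeIiHZnVFZ3ZVQhADVmd3iHVVVVQzMyETaaq6h2VFeHdmUxATaId2d3ZmZlREQzIiRomamGRWeId3VCETeamHeId3ZlVUMzMzM0Vnd1VWd3eHUxEkaby6h3dmVVVlMiI0MhI0VUVWZmZVMhEkV73cp2VUM0VUMRI0QzIjNERFZlVDIAAjRYvMuFQhATRDIQJGd3ZURFRFVVZlQQAjM1eZl0AAATRDMxE1irqXdmRERWeZlAAkMjRFVAAAE0RFVSEkesy6qGQzRWm8thE1QzIiIgADVURXiEITabu8yWMiRWmrpzE1VEMyEQA2ZDRpumMjWKvMymISRmiIh0I1ZVZUMgA2UyV6unQjV6zdyg=="/>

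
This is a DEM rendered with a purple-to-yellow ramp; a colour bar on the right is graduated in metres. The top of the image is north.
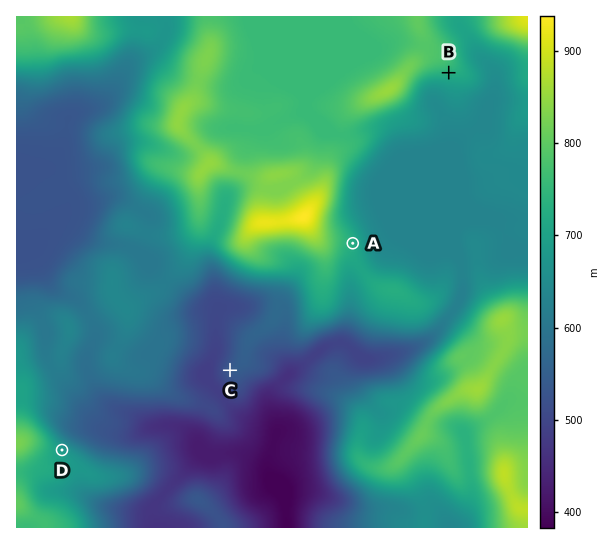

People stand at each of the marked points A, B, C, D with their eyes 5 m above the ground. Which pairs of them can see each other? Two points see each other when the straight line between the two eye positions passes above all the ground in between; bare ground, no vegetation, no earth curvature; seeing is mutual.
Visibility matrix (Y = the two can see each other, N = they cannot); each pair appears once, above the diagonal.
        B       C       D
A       Y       N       N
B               N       N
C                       Y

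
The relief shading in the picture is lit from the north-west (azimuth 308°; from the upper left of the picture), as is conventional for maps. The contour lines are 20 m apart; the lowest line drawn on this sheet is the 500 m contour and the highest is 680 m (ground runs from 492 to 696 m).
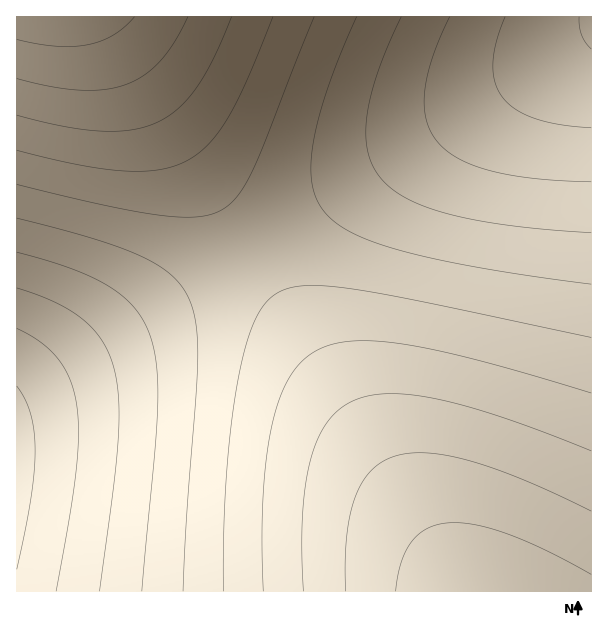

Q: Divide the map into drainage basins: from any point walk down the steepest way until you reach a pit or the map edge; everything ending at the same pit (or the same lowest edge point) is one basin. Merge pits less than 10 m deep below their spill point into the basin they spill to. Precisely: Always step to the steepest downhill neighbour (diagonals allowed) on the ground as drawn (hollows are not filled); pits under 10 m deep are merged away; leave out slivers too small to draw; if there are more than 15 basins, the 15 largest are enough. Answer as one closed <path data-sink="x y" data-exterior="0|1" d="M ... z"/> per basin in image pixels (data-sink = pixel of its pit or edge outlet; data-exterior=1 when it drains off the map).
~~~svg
<path data-sink="591 17" data-exterior="1" d="M591 16l-488 1 355 570 6 5 128-1z"/><path data-sink="17 459" data-exterior="1" d="M102 16l-86 1 0 574 446 1z"/>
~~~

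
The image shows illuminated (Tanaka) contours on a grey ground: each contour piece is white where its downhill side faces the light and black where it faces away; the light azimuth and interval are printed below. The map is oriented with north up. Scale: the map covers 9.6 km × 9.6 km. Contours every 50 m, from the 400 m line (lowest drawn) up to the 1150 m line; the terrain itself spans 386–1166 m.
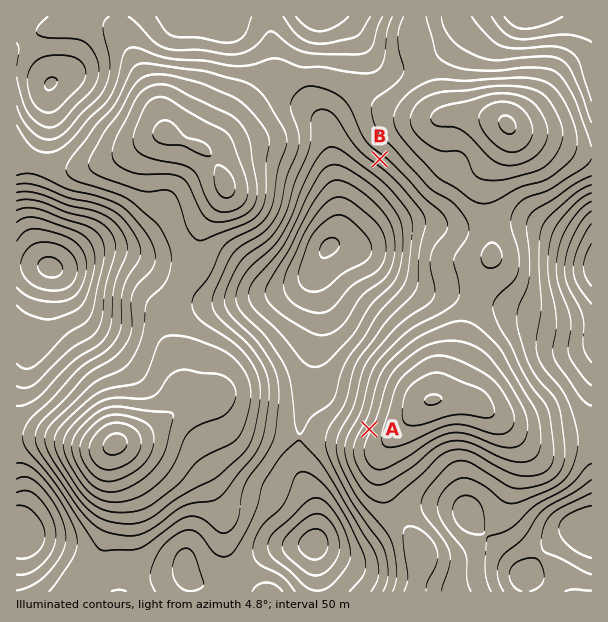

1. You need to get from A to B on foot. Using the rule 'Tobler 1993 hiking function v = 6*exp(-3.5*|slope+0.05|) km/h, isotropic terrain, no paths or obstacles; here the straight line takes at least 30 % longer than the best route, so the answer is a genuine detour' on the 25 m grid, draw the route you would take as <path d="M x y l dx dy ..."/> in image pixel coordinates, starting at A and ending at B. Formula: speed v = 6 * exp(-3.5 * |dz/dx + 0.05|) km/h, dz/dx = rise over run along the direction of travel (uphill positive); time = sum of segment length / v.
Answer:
<path d="M369 429l3-6 0-52 42-84 0-66-27-54-7-8"/>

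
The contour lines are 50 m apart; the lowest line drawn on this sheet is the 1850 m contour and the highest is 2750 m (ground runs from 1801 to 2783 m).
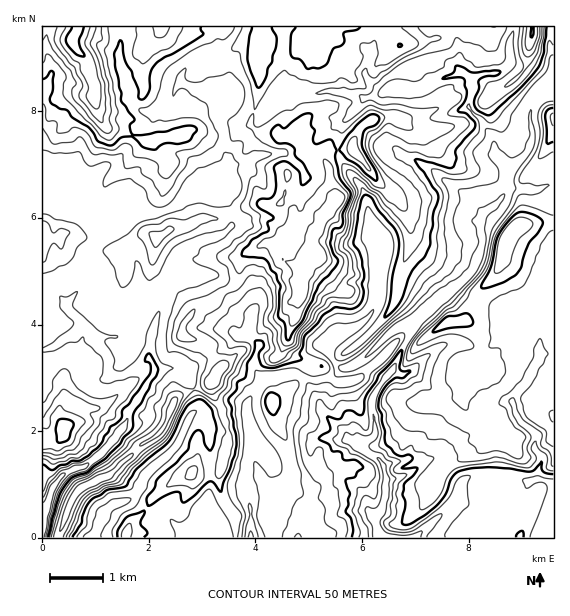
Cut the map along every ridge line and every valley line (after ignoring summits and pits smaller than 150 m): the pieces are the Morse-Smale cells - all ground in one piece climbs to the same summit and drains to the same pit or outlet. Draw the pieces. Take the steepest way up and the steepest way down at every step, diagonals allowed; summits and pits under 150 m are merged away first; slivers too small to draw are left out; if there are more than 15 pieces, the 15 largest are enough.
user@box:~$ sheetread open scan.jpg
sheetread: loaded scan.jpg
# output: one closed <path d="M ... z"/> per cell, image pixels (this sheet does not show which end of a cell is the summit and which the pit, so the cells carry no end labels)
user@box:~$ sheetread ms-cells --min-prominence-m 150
<path d="M381 263l-3 12-1 28-6 10-11 12-25 13-7 11-4-4-5 1-16 25 0 7-8-4-6 0-25 5-9-8-1-11 5-15-9-9 1-20-16-8-8-18-4 1-11 11-15 5-14 17-1 11 5 3 17 4 17 27-9 13-28 11-9 6-6 18-10 17-16 9-34 32-25 11-7 6-8 15-11 30 495 1 1-53-7-4-12-2-8 3-19-8-25-1-14 4-8 6 1-3-12-19-6-4-12 1-29 19-16 2-5-16-23-18 2-3 11-4 3-5-4-25 2-11 10-17 11-12 16-33 1-10 28-26-24-25z"/><path d="M431 26l-192 0-11 17-28 12-18 18-1 8 2 2 21 8 16 0 3 4 0 10-5 14 6 12 7-2 10 0 10-4 9 8 13 0 10 5 13-1 10 14 0 2-9 7-10 13-1 16-5 14 12 8 0 10-2 10-5 6-5 14-9-8-8 0-20 11-5 6-1 19-11 10 8 19 16 8-1 20 9 9-5 15 0 8 10 11 25-5 12 3 18-31 5-1 4 4 7-11 21-11 11-8 10-16 1-28 3-12 34 11 24 24 20-13 15-17 8-21-1-28 2-6-15-16-25-18-8-8-20-12-12-4-16-12 0-11 3-7-1-33 2-2 5 3 23-2 26-14-8-17z"/><path d="M56 90l-14 1 0 258 3 1 12-5 24-19 4 0 6 5 7 14 8 8 3 6 0 14 2 2 13 0 16-8 8-8 6 6 0 8-24 36-8 20-26 29-13 9-15 4-12 12-14-10 1 65 15-1 11-30 11-18 29-14 34-32 16-9 10-17 6-18 9-6 28-11 9-13-14-24-6-4-17-4-2-9 15-21 15-5 14-14-10-13-25-4-14-8 5-11 6-5 12-6 23-7 8-9 0-16-7-11-11 0-9-4-17 1 9-10 23-10 10-8 0-7-6-11 2-14-2-4-14 4-12-5-6 0-10 5-36 6-24-11-14-3-8-10-6-22z"/><path d="M553 183l-16 7-28-3-10 15-14 9-4 8 1 28-9 24-62 54-1 10-16 33-11 12-10 17-2 11 4 25-3 5-13 6 8 9 9 4 6 6 5 16 16-2 29-19 12-1 6 4 13 21 9-7 11-2 18 0 26 9 16-3 11 5z"/><path d="M237 26l-194 0-1 63 33 2 10 4 8 0 6 22 8 10 14 3 24 11 36-6 10-5 6 0 12 5 10-1 4-3-5-12 5-14 0-10-8-5-11 1-11-2-10-6-2-6 4-8 15-14 28-12 9-11z"/><path d="M513 26l-81 0-1 11 4 18 10 22-26 14-23 2-5-3-2 2 1 33-3 7 0 11 16 12 12 4 20 12 8 8 25 18 15 16 12-7 8-10 6-9 1-15-15-19-4-18-9-14-13-13 4-16-2-12 12-6 16-1 11-10 0-23z"/><path d="M85 326l-4 0-24 19-15 6 0 121 13 11 13-12 17-5 26-23 14-18 5-16 24-36 0-8-6-6-8 8-16 8-13 0-2-2 0-14-3-6-8-8-7-14z"/><path d="M251 125l-28 7 0 17 6 11 0 7-10 8-23 10-9 8 1 2 16-1 9 4 11 0 7 11 0 16-8 9-23 7-12 6-6 5-5 11 14 8 25 4 7 8 4 7 11-11 1-19 5-6 20-11 8 0 9 8 5-14 5-6 2-10 0-10-12-8 5-14 1-16 10-13 9-7-3-8-7-8-13 1-10-5-13 0z"/><path d="M549 26l-34 0-5 14 0 23-11 10-16 1-12 6 2 12-4 16 13 13 9 14 4 18 14 18 21-23 3-9-3-27 4-9 7-9 13-6 0-32-4-9z"/><path d="M553 89l-12 5-10 14-1 15 3 16-7 16-17 18 0 14 3 2 25 1 17-7z"/>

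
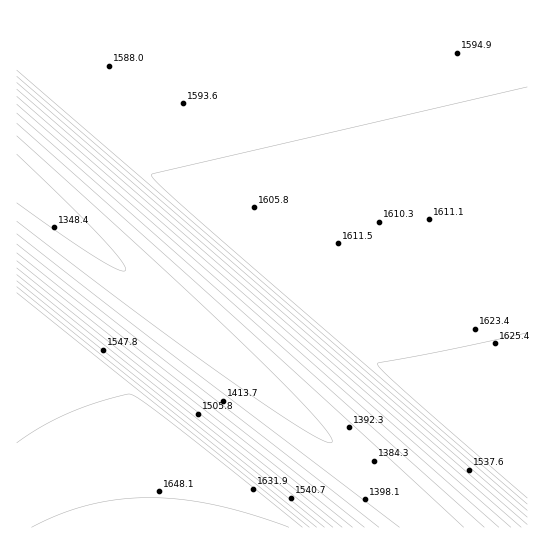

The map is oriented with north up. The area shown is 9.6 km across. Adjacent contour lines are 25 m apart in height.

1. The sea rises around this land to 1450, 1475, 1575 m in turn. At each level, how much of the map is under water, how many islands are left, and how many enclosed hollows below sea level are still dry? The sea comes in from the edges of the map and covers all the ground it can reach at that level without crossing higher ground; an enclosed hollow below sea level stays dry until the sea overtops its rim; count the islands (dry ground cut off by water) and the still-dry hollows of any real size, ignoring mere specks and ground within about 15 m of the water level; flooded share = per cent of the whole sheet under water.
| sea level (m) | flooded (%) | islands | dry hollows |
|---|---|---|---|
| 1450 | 21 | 0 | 0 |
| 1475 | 24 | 0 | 0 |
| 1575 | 32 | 0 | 0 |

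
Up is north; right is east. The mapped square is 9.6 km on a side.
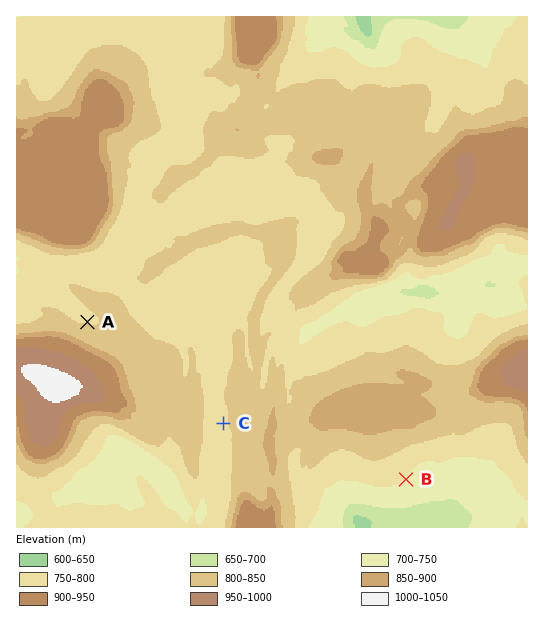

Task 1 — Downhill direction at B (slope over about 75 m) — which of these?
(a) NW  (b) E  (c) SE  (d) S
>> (c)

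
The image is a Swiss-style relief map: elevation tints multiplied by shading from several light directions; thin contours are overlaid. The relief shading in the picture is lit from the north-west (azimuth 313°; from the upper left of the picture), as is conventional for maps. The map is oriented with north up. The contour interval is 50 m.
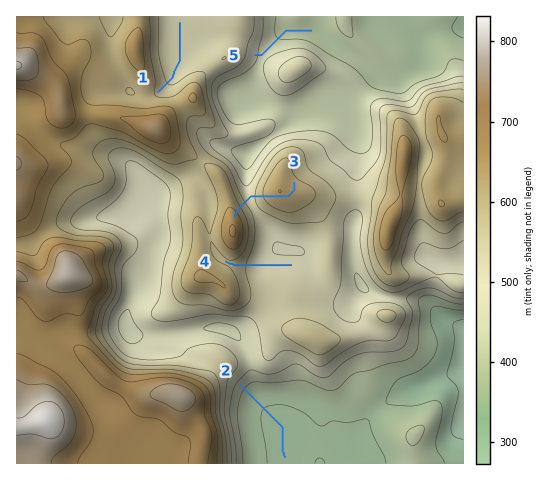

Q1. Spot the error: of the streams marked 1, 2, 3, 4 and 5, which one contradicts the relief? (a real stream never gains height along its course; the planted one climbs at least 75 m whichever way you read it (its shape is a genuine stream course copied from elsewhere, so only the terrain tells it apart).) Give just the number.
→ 3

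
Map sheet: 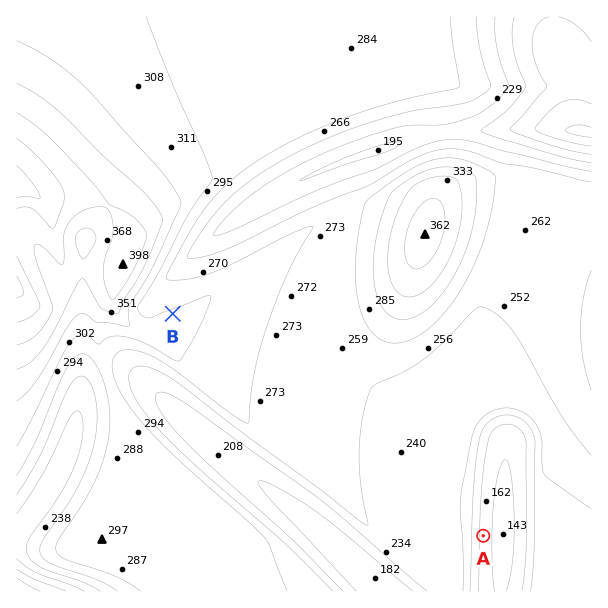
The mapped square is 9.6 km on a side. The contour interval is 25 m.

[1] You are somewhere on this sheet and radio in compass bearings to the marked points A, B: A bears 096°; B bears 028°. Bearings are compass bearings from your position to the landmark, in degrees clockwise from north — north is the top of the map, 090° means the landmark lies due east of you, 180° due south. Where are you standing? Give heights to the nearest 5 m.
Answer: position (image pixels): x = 77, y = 493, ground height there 255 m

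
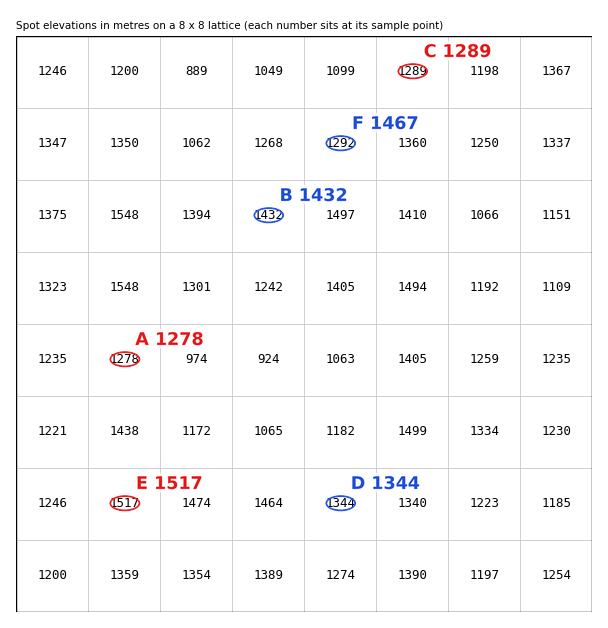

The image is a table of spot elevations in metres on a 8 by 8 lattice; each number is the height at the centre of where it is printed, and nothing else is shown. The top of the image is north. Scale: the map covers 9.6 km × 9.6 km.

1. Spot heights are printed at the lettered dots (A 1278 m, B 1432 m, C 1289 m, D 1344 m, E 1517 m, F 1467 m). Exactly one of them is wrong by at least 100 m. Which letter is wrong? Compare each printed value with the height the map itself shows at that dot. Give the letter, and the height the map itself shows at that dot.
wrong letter F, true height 1292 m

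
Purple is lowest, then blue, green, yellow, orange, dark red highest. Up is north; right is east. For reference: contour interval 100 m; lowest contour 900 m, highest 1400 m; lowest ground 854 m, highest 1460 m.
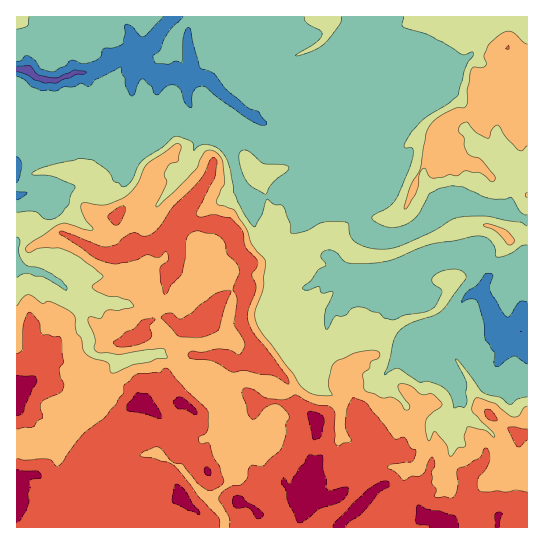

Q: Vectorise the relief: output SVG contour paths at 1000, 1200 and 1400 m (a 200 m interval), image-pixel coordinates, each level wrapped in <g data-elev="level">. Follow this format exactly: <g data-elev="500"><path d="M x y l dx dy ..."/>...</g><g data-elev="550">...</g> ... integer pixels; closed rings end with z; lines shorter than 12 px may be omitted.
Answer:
<g data-elev="1000"><path d="M527 364l-13-8-7 3-8 7-4 0 0-13-10-14-1-16-6-21-3-2-4-1-9 3 4-9 11-8 8-11 4-1 4 2-3 11 0 5 16 25 4 0 9-14 3-1 5 1"/><path d="M17 191l10 2-4 4-6 3"/><path d="M17 156l4 5 1 5-2 11-3 6"/><path d="M17 61l4 0 4-5 2-1 8 6 6 8 12 3 12-6 6-6 11 4 10-2 9-5 3-8 9-1 9-3 3-11 0-7 1-3 7 3 6 8 4 2 20-20"/><path d="M183 17l-14 15-10 19-6 4 2 7 2 2 10 0 8-3 7 1 1-25 3-8 3-2 2 3 9 37 14 7 16 19 17 14 11 4 8 11 0 3-5 0-12-6-46-33-5 1-4 3-2 7-1 11-4-2-2-4-4-12-7-5-7 1-10 9-3-2-3-7-9-7-4 5-4 10-3 2-5-10-1-8-3-4-1-7-26 13-5 6-3 0-6-3-8 4-10 0-8 4-14-1-10-3-7-8-7-2"/></g><g data-elev="1200"><path d="M527 406l-4 2-4 7-6 2-18-13-16-6-4 0-3 8 0 5 20 20 3 6-2 0-8-7-18-3-3 10 1 9-7 2-5 7-3 1-4-11-11-13-2 1-3 7-1 1-2-2-2-12 1-8 16-14-8-10-4-1-8 1-12-9-11-2-1 2 1 4 11 16-1 4-3 0-6-8-6-4-4-1-8 1-17-8-2-16 6-5 2-7 8-5 1-3-2-3-7-1-14 2-22 10-3 5-4 15 1 5 3 8-17 0-10-5-5-5-7-11-30-39-6-11-2-11 8-26 2-26-13-16-5-15-12-19-18-8 0-4 8-17-2-20-4-7-6-4-8 0-10 19-36 35-2 2-1-1 11-23-3-8 1-4 5-7 8-3 3-14-1-2-2-2-4 2-27 19-10 21-12 12-20 8-19-2-4 0-1 4 1 5 4 9 6 6 1 3-10-1-17-6-5 1-29 18-6 7 0 2 3 2 9-5 8 0 13 0 12 5 10 5 22 17-1 3-10 8 2 4 13 6 11 1 11 3 4 5 1 1-1 1-14 3-12 0-6 8-12-1-1 5 7 16-1 9 2 4 3 2 20 1 43-6 3 2 2 8-10 1-8 3-15 2-18 9-5 0-3-10-16-5-7-6-4-14-5-7-1-14-5-6-20-9-8 1-13-8-6 2-6 9"/><path d="M508 245l3 0 3-4-6-10-16-6-5-1-4 1 14 7z"/><path d="M527 44l-4-2-9-9-5-2-8 3-12 11-5 10 2 10-4 3-8-1-3 3-4 20 1 11-2 5-3 2-8 0-12 6-9 7-6 8-8 41-10 17-6 22 3-2 9-13 3-9 1-12 3-5 3 1 4 8 3 1 10-1 7-2 7 1 9-5 13 2 12 9 3-1 0-6-12-14-4-3-8-3-3-2-3-7 0-8-5-7 1-5 3-3 4-1 8 10 12 6 3-1 3-9 5-3 9 13 11 12 4 1 5-5"/></g><g data-elev="1400"><path d="M346 527l3-5 13-9 17-21 10-5 1-2-1-3-3-1-5 1-14 8-32 32-2 5"/><path d="M459 527l-2-9-3-3-15-4-10-1-11-5-2 2 0 16 3 2 8 0 3 2"/><path d="M499 527l3-13-3-2-5 3 1 12"/><path d="M17 522l4-3 8-16-1-9 2-5 0-8 12-4-2-4-3-2-20-1"/><path d="M298 522l3 1 2-2 16-12 21-7 5-4 3-5 1-4-2-2-16 3-4-1 0-8-4-11-1-15-13 0-5 8-5 4-9 17-2-1-3-5-3 1-1 4 5 7 1 11z"/><path d="M256 518l3 1 4-2 0-3-1-3-16-10-4-5-5-1-3 2-2 5 3 5 3 2 7-2 4 1z"/><path d="M198 514l2 0-1-3-6-7-8-14-7-6-3 0-3 18z"/><path d="M207 475l3 0 1-2-1-4-4-2-2 4z"/><path d="M313 439l4 0 4-2 3-16-3-7-11-3-3 3z"/><path d="M157 418l5 0 0-3-13-21-12-1-10 12-1 4 3 2 17 3z"/><path d="M17 416l6-4 2-7 12-24-3-5-17-1"/><path d="M193 414l4 0 0-3-12-12-6-2-5 4 0 4 4 4 7 0z"/></g>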